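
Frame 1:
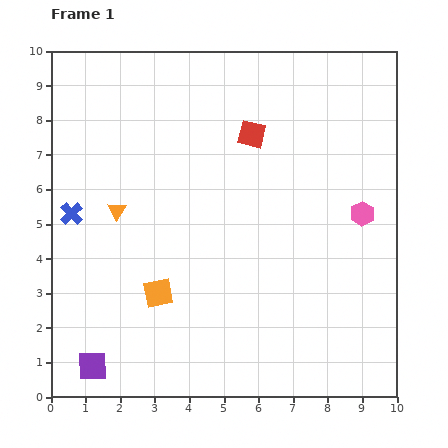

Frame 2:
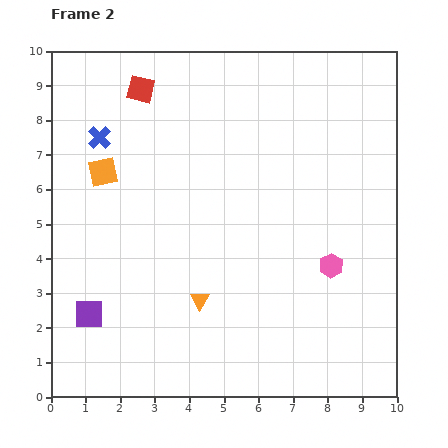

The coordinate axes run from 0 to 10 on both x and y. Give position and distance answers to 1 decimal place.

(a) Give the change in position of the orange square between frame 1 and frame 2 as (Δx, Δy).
(-1.6, 3.5)

The orange square was at (3.1, 3.0) in frame 1 and (1.5, 6.5) in frame 2.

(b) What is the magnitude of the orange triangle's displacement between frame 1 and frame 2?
3.5

The orange triangle moved from (1.9, 5.4) to (4.3, 2.8), a distance of √(2.4² + 2.6²) ≈ 3.5.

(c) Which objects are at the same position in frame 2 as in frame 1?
none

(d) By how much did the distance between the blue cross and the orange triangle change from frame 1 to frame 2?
+4.2

Distance in frame 1: 1.3. Distance in frame 2: 5.5.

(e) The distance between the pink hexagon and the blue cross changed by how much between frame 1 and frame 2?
-0.7

Distance in frame 1: 8.4. Distance in frame 2: 7.7.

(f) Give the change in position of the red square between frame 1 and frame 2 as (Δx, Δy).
(-3.2, 1.3)

The red square was at (5.8, 7.6) in frame 1 and (2.6, 8.9) in frame 2.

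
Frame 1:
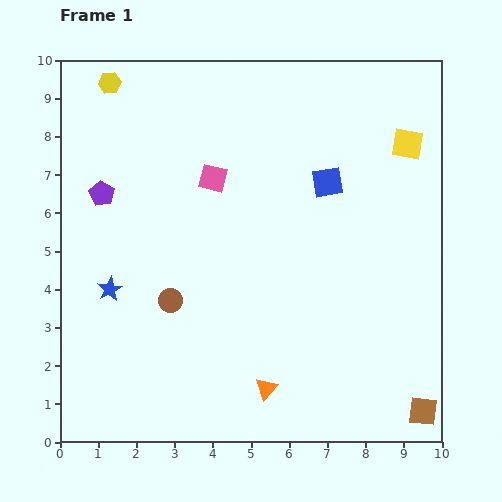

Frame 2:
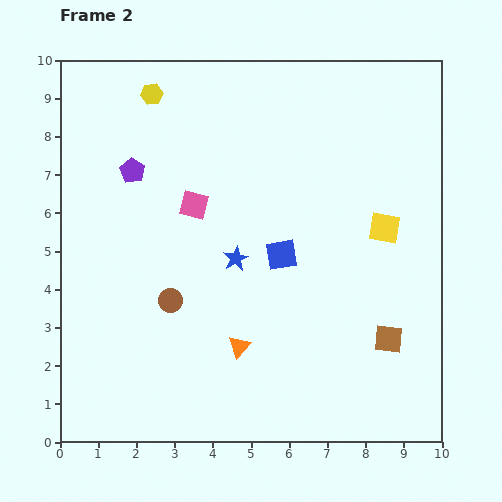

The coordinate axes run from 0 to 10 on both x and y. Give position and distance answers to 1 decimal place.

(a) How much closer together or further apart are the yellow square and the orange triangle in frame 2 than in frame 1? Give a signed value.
-2.5

Distance in frame 1: 7.4. Distance in frame 2: 4.9.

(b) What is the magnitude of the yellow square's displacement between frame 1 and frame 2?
2.3

The yellow square moved from (9.1, 7.8) to (8.5, 5.6), a distance of √(0.6² + 2.2²) ≈ 2.3.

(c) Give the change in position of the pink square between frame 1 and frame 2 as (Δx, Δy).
(-0.5, -0.7)

The pink square was at (4.0, 6.9) in frame 1 and (3.5, 6.2) in frame 2.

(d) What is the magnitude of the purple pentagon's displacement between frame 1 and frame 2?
1.0

The purple pentagon moved from (1.1, 6.5) to (1.9, 7.1), a distance of √(0.8² + 0.6²) ≈ 1.0.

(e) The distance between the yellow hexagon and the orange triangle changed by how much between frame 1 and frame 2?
-2.0

Distance in frame 1: 9.0. Distance in frame 2: 7.0.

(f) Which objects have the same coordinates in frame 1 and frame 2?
the brown circle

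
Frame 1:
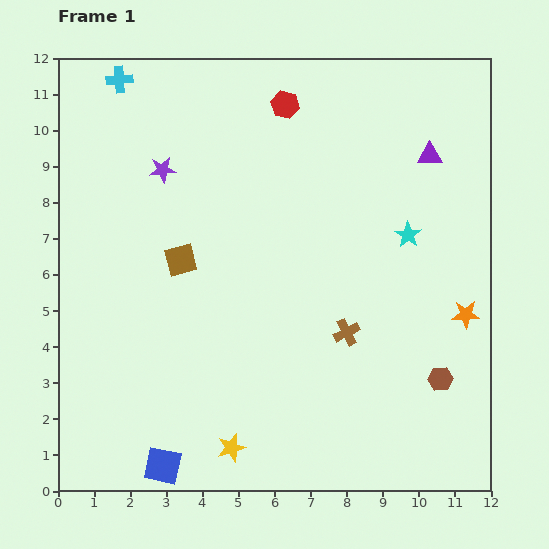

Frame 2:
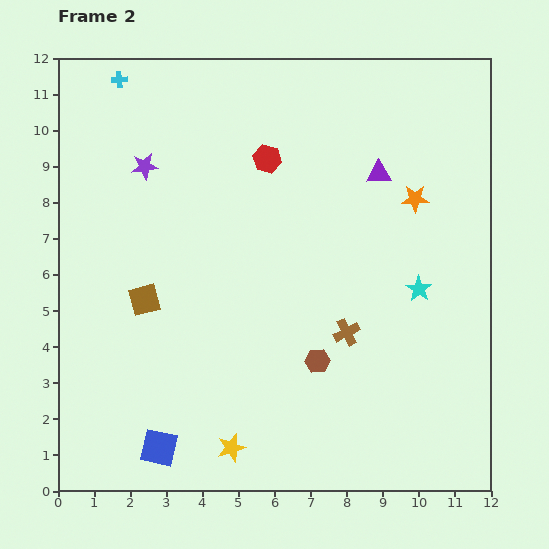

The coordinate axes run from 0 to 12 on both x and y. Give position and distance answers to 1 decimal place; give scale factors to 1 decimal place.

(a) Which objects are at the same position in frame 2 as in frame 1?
the cyan cross, the brown cross, the yellow star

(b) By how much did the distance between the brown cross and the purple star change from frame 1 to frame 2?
+0.4

Distance in frame 1: 6.8. Distance in frame 2: 7.2.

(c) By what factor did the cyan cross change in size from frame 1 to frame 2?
0.6×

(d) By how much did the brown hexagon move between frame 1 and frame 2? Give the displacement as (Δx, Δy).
(-3.4, 0.5)

The brown hexagon was at (10.6, 3.1) in frame 1 and (7.2, 3.6) in frame 2.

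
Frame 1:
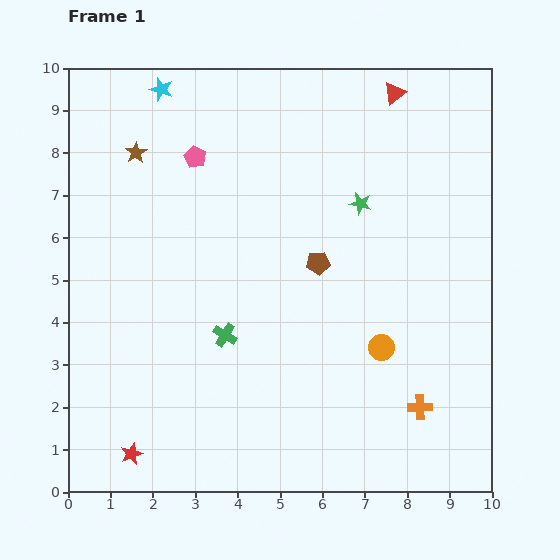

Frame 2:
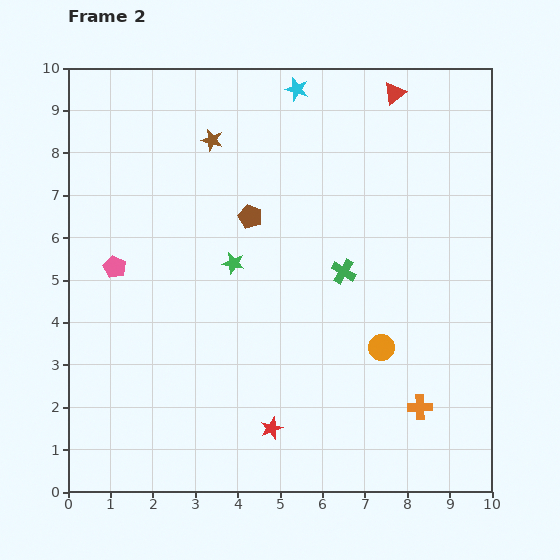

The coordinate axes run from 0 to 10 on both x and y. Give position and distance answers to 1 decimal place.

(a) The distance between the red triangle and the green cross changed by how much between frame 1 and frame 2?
-2.6

Distance in frame 1: 7.0. Distance in frame 2: 4.4.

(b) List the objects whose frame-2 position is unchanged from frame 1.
the orange cross, the red triangle, the orange circle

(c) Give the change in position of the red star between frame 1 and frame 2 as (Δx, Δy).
(3.3, 0.6)

The red star was at (1.5, 0.9) in frame 1 and (4.8, 1.5) in frame 2.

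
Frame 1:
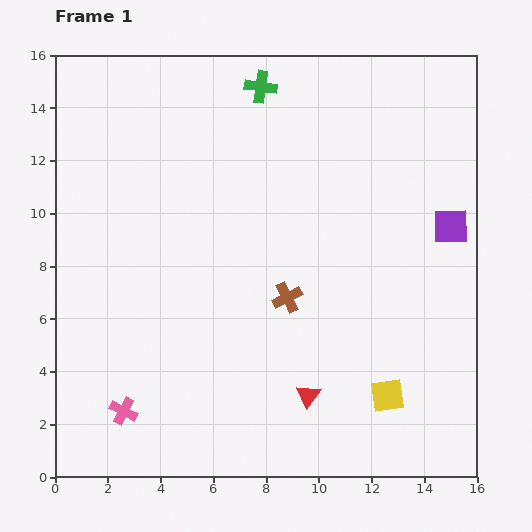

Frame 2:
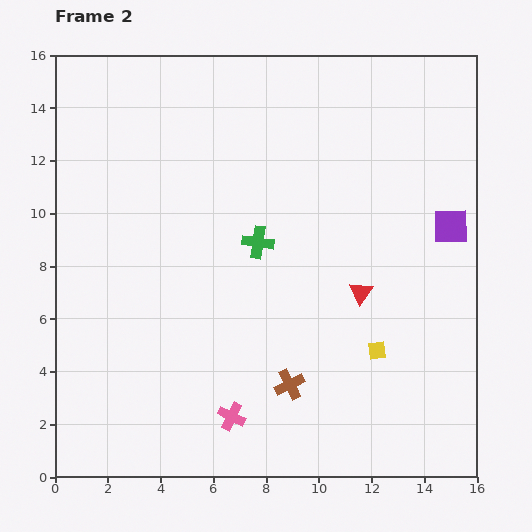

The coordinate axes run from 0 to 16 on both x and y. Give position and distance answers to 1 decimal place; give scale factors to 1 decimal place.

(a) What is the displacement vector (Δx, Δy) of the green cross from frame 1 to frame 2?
(-0.1, -5.9)

The green cross was at (7.8, 14.8) in frame 1 and (7.7, 8.9) in frame 2.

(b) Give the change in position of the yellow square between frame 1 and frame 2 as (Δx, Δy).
(-0.4, 1.7)

The yellow square was at (12.6, 3.1) in frame 1 and (12.2, 4.8) in frame 2.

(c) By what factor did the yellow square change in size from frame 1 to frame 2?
0.6×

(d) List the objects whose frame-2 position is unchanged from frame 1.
the purple square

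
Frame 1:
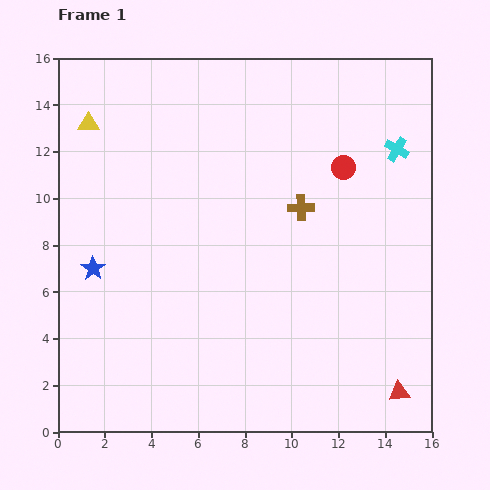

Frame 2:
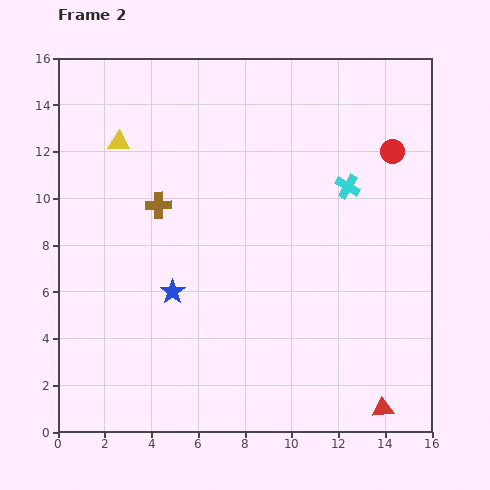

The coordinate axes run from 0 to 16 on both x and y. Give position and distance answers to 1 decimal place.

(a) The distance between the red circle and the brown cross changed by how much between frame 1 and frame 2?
+7.8

Distance in frame 1: 2.5. Distance in frame 2: 10.3.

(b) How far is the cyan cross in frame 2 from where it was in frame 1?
2.6

The cyan cross moved from (14.5, 12.1) to (12.4, 10.5), a distance of √(2.1² + 1.6²) ≈ 2.6.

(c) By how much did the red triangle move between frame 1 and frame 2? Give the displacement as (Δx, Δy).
(-0.7, -0.7)

The red triangle was at (14.6, 1.7) in frame 1 and (13.9, 1.0) in frame 2.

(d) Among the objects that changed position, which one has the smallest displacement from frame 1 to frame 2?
the red triangle

(moved 1.0)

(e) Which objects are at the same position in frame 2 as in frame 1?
none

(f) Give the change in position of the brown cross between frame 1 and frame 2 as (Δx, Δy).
(-6.1, 0.1)

The brown cross was at (10.4, 9.6) in frame 1 and (4.3, 9.7) in frame 2.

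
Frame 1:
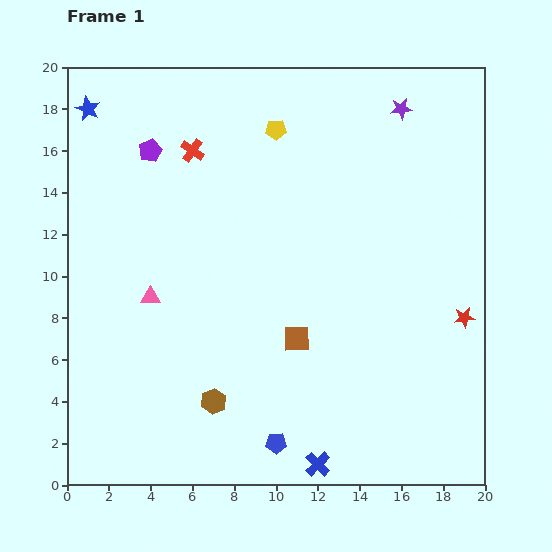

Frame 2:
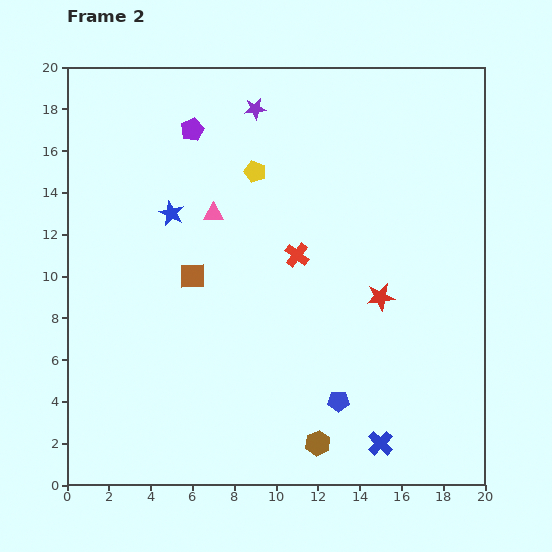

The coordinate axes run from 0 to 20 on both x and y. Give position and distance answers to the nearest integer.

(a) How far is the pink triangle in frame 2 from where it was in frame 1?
5

The pink triangle moved from (4, 9) to (7, 13), a distance of √(3² + 4²) ≈ 5.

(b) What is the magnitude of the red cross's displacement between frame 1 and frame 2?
7

The red cross moved from (6, 16) to (11, 11), a distance of √(5² + 5²) ≈ 7.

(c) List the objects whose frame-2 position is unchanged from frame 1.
none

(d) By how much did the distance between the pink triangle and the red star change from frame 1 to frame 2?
-6

Distance in frame 1: 15. Distance in frame 2: 9.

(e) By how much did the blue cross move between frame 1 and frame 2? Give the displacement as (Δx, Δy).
(3, 1)

The blue cross was at (12, 1) in frame 1 and (15, 2) in frame 2.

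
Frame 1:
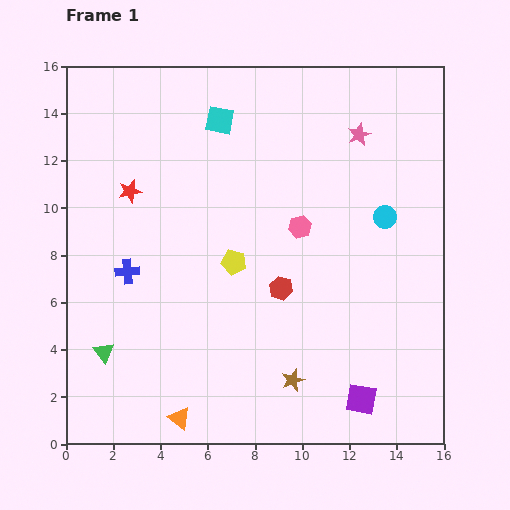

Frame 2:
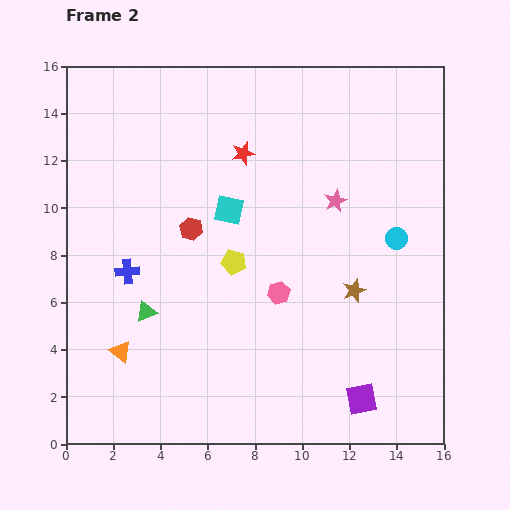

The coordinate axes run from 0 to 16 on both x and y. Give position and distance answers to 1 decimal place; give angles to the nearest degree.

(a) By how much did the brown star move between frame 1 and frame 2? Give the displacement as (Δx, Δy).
(2.6, 3.8)

The brown star was at (9.6, 2.7) in frame 1 and (12.2, 6.5) in frame 2.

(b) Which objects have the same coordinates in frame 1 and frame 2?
the yellow pentagon, the purple square, the blue cross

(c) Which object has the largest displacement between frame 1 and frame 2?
the red star

(moved 5.1; next 4.6)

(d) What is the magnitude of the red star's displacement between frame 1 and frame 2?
5.1

The red star moved from (2.7, 10.7) to (7.5, 12.3), a distance of √(4.8² + 1.6²) ≈ 5.1.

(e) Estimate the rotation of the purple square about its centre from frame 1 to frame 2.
22° counter-clockwise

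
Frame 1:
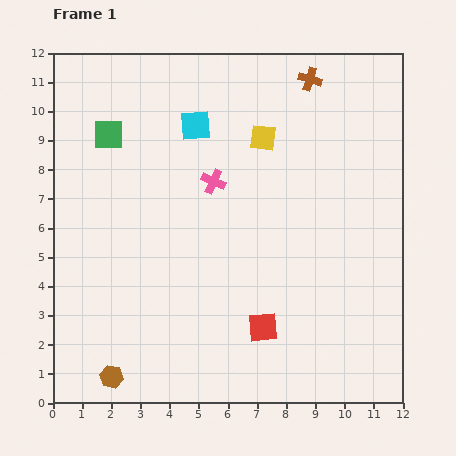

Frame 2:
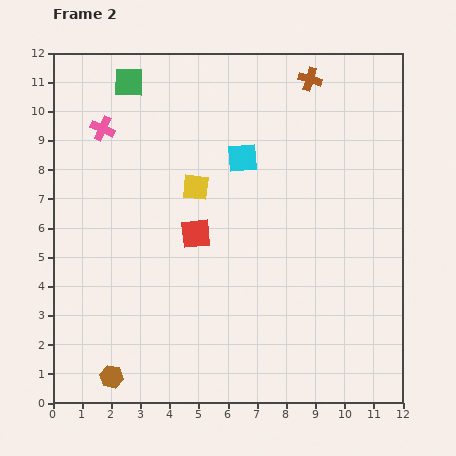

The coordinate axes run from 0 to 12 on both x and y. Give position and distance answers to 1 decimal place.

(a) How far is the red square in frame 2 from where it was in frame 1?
3.9

The red square moved from (7.2, 2.6) to (4.9, 5.8), a distance of √(2.3² + 3.2²) ≈ 3.9.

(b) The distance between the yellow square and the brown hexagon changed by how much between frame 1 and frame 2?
-2.6

Distance in frame 1: 9.7. Distance in frame 2: 7.1.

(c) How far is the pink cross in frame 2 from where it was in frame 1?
4.2

The pink cross moved from (5.5, 7.6) to (1.7, 9.4), a distance of √(3.8² + 1.8²) ≈ 4.2.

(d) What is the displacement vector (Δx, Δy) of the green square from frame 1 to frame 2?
(0.7, 1.8)

The green square was at (1.9, 9.2) in frame 1 and (2.6, 11.0) in frame 2.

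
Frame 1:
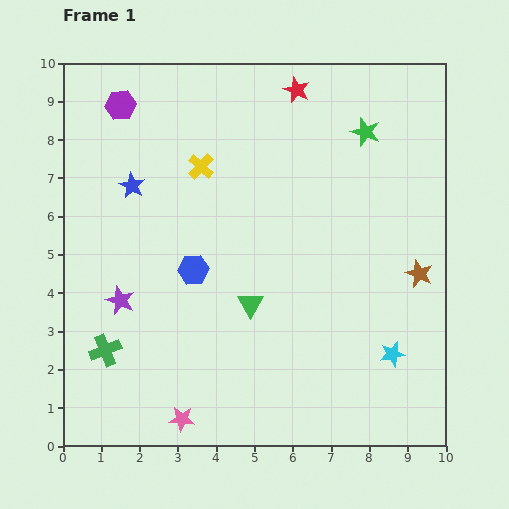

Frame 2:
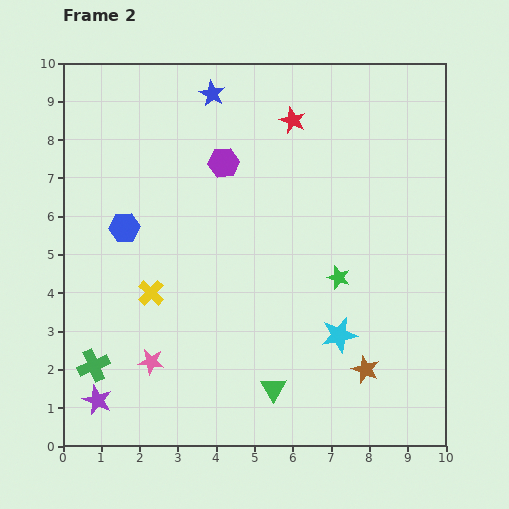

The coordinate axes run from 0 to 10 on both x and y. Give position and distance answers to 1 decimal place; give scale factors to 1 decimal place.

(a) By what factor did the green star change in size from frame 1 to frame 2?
0.8×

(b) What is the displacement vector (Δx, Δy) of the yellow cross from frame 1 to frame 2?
(-1.3, -3.3)

The yellow cross was at (3.6, 7.3) in frame 1 and (2.3, 4.0) in frame 2.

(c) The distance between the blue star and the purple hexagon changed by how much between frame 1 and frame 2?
-0.3

Distance in frame 1: 2.1. Distance in frame 2: 1.8.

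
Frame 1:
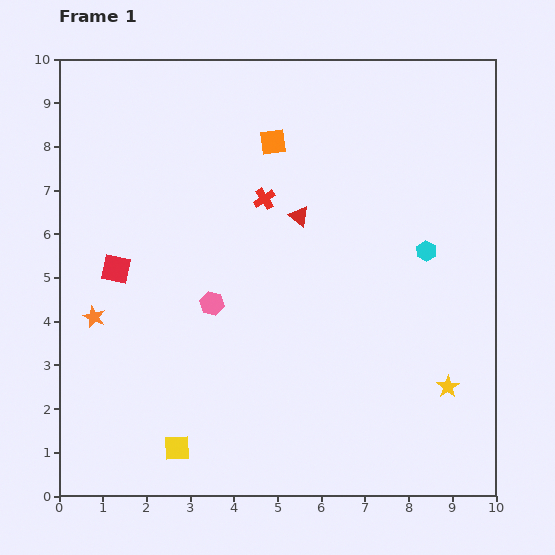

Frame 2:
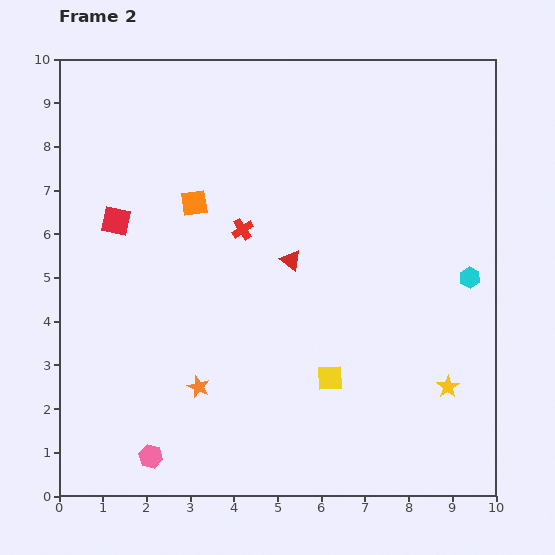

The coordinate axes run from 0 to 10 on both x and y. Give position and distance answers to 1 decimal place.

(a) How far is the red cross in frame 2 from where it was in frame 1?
0.9

The red cross moved from (4.7, 6.8) to (4.2, 6.1), a distance of √(0.5² + 0.7²) ≈ 0.9.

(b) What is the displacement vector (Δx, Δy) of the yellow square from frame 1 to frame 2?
(3.5, 1.6)

The yellow square was at (2.7, 1.1) in frame 1 and (6.2, 2.7) in frame 2.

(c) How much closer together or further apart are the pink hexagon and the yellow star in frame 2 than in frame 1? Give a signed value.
+1.3

Distance in frame 1: 5.7. Distance in frame 2: 7.0.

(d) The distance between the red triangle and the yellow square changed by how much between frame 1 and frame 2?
-3.2

Distance in frame 1: 6.0. Distance in frame 2: 2.8.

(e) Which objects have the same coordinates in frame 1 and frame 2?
the yellow star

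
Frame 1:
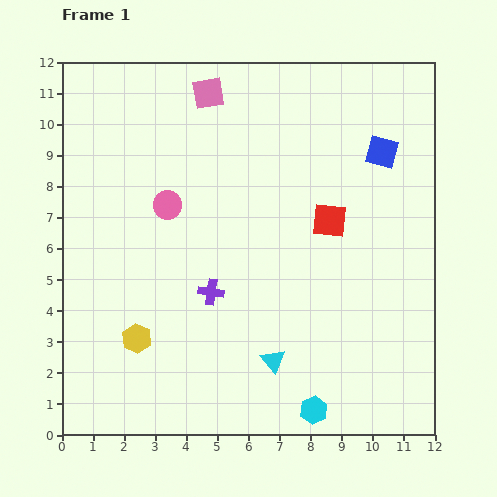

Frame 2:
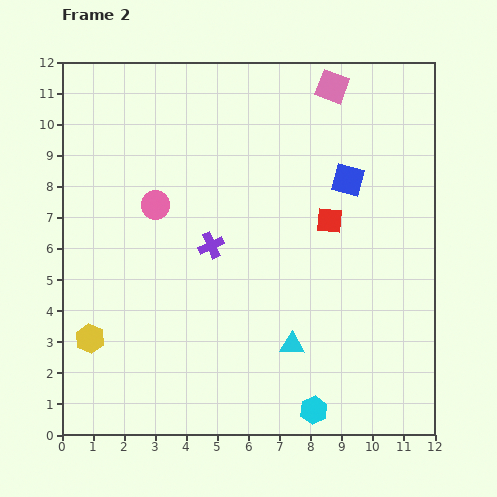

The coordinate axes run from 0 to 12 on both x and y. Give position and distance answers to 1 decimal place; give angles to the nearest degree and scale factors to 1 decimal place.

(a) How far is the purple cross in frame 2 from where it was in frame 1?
1.5

The purple cross moved from (4.8, 4.6) to (4.8, 6.1), a distance of √(0.0² + 1.5²) ≈ 1.5.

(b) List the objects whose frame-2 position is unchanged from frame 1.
the cyan hexagon, the red square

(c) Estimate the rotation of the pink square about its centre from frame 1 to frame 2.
31° clockwise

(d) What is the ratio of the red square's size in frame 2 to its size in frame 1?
0.7×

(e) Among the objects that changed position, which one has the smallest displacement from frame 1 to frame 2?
the pink circle

(moved 0.4)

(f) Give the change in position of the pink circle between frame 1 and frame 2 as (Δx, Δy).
(-0.4, 0.0)

The pink circle was at (3.4, 7.4) in frame 1 and (3.0, 7.4) in frame 2.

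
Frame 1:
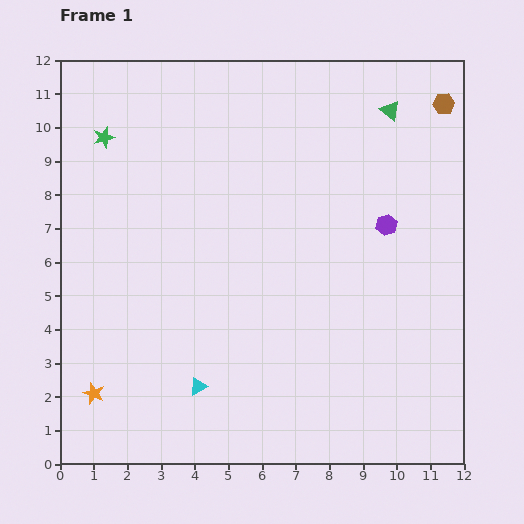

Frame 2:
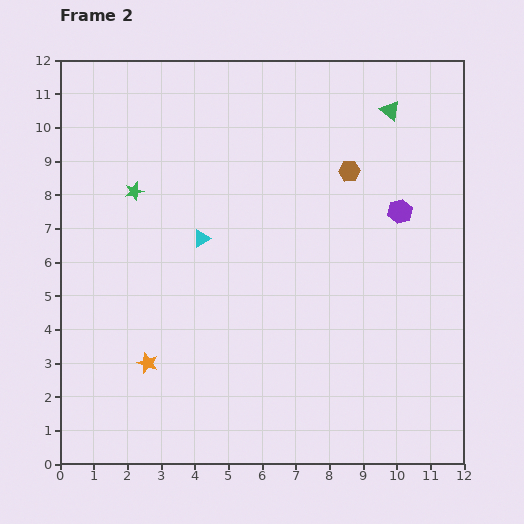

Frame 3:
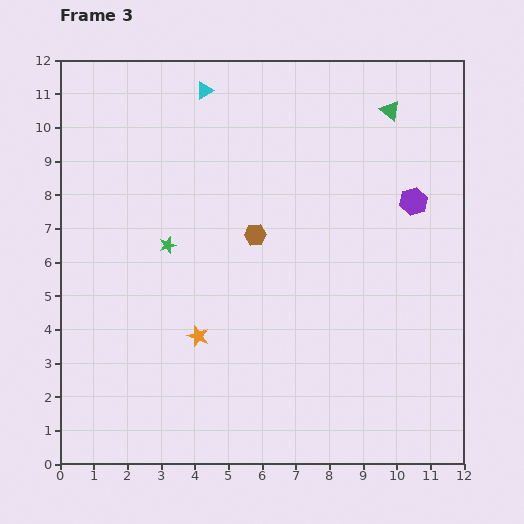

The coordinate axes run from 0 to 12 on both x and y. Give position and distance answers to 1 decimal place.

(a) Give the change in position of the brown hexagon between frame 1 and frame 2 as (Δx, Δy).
(-2.8, -2.0)

The brown hexagon was at (11.4, 10.7) in frame 1 and (8.6, 8.7) in frame 2.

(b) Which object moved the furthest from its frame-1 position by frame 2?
the cyan triangle

(moved 4.4; next 3.4)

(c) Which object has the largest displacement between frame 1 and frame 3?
the cyan triangle

(moved 8.8; next 6.8)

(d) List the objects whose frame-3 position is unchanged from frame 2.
the green triangle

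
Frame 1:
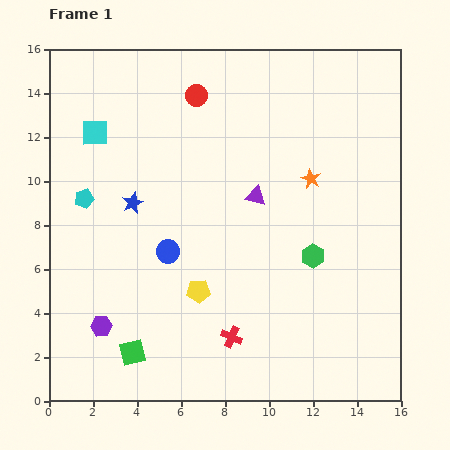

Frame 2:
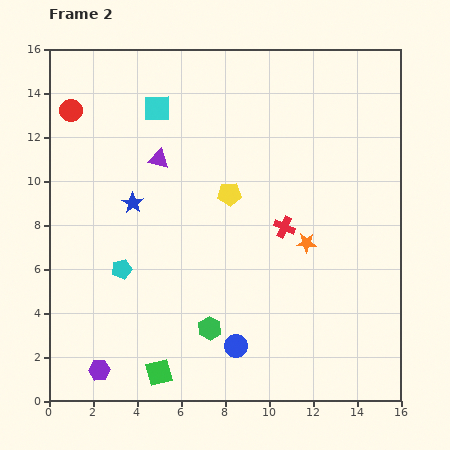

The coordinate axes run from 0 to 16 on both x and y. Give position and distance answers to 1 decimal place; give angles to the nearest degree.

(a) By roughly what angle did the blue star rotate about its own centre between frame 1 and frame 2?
16° counter-clockwise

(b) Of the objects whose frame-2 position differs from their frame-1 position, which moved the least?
the green square

(moved 1.5)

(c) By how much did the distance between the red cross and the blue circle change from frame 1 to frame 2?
+0.9

Distance in frame 1: 4.9. Distance in frame 2: 5.8.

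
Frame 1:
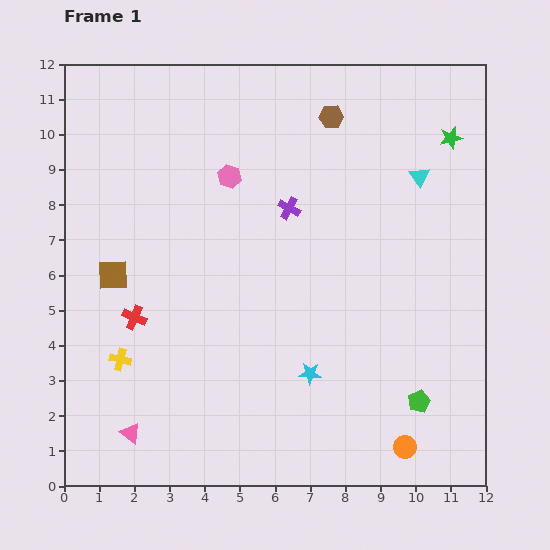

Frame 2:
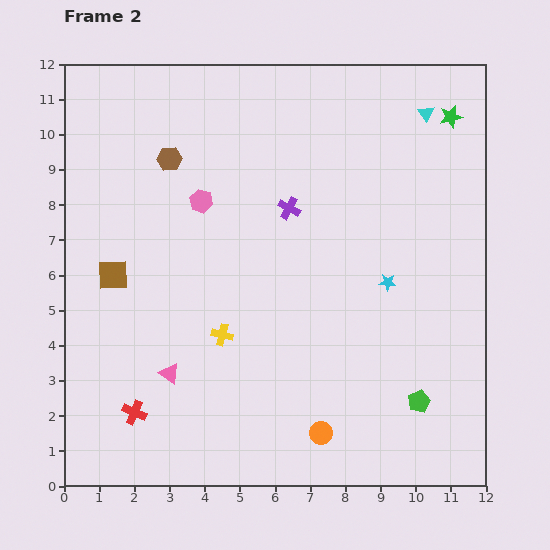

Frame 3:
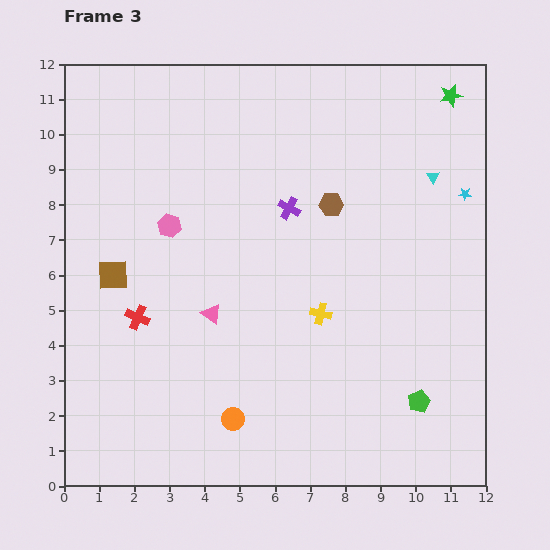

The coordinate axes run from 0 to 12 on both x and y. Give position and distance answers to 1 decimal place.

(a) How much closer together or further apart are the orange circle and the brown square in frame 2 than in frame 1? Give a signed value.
-2.2

Distance in frame 1: 9.6. Distance in frame 2: 7.4.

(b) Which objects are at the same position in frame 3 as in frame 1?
the green pentagon, the purple cross, the brown square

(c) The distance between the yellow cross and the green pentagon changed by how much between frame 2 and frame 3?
-2.1

Distance in frame 2: 5.9. Distance in frame 3: 3.8.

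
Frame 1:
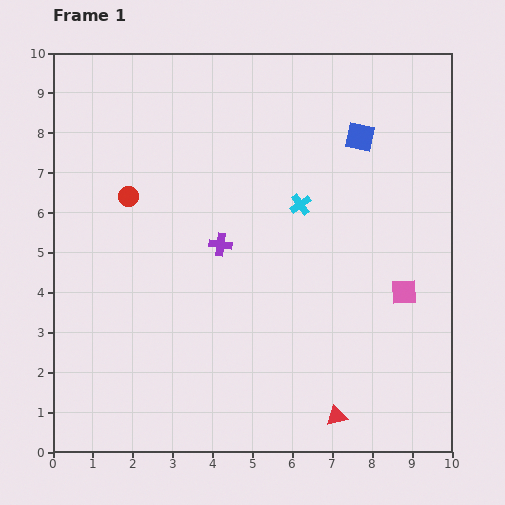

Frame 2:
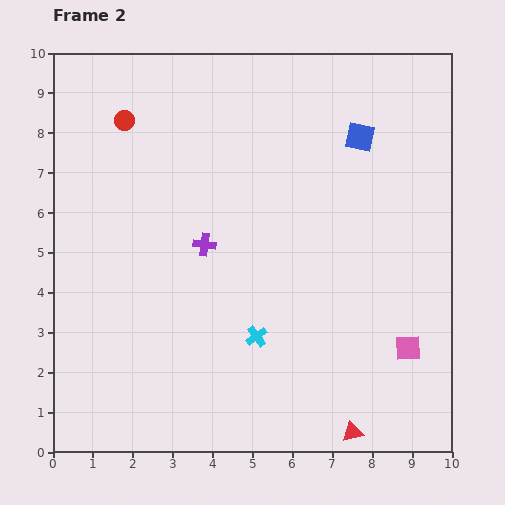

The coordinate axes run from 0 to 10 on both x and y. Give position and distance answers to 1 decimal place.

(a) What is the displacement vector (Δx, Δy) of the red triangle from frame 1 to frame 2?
(0.4, -0.4)

The red triangle was at (7.1, 0.9) in frame 1 and (7.5, 0.5) in frame 2.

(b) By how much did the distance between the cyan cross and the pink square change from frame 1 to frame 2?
+0.4

Distance in frame 1: 3.4. Distance in frame 2: 3.8.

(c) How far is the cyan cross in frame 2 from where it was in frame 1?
3.5

The cyan cross moved from (6.2, 6.2) to (5.1, 2.9), a distance of √(1.1² + 3.3²) ≈ 3.5.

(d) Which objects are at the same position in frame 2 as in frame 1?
the blue square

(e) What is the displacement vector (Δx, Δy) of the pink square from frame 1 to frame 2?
(0.1, -1.4)

The pink square was at (8.8, 4.0) in frame 1 and (8.9, 2.6) in frame 2.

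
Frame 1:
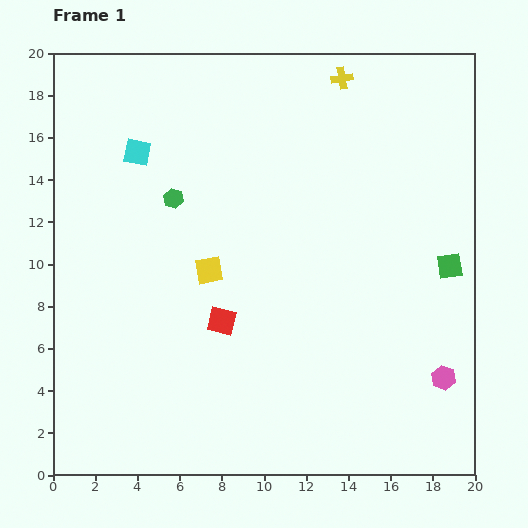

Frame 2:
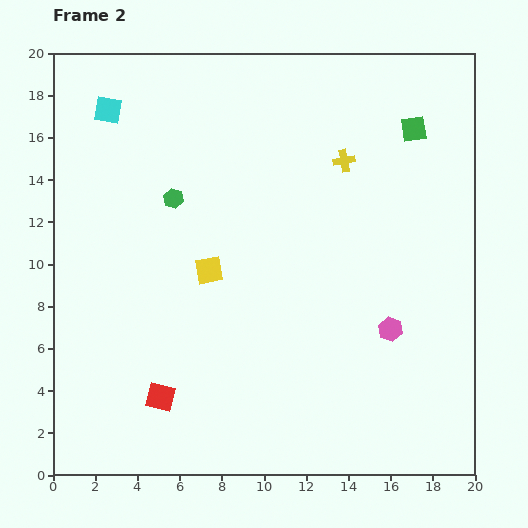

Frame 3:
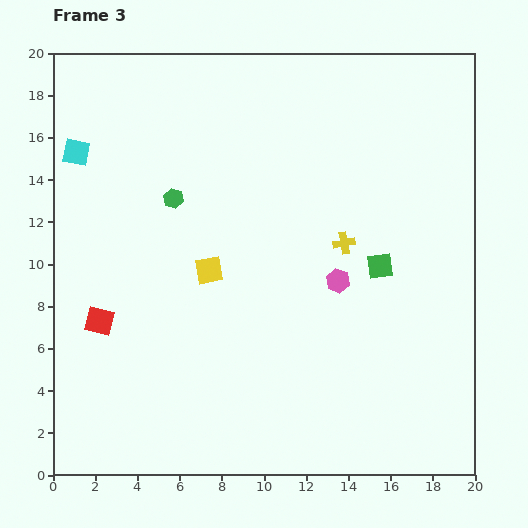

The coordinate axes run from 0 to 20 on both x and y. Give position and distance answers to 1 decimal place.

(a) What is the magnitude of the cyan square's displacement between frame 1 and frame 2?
2.4

The cyan square moved from (4.0, 15.3) to (2.6, 17.3), a distance of √(1.4² + 2.0²) ≈ 2.4.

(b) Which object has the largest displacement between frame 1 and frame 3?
the yellow cross

(moved 7.8; next 6.8)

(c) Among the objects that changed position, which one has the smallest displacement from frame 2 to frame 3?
the cyan square

(moved 2.5)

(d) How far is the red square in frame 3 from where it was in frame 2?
4.6

The red square moved from (5.1, 3.7) to (2.2, 7.3), a distance of √(2.9² + 3.6²) ≈ 4.6.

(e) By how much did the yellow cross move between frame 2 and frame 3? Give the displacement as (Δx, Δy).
(0.0, -3.9)

The yellow cross was at (13.8, 14.9) in frame 2 and (13.8, 11.0) in frame 3.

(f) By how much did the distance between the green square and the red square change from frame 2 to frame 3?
-3.9

Distance in frame 2: 17.5. Distance in frame 3: 13.6.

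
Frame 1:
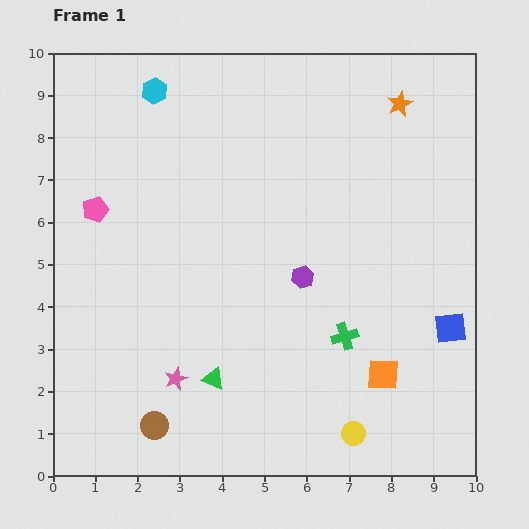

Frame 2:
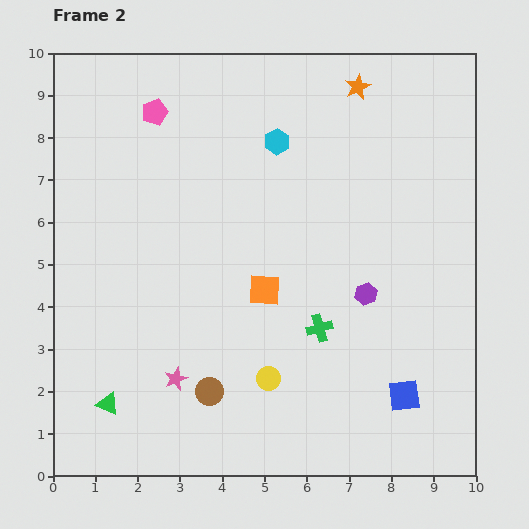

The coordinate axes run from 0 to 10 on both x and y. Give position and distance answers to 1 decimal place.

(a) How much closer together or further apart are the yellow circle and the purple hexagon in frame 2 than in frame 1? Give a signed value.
-0.9

Distance in frame 1: 3.9. Distance in frame 2: 3.0.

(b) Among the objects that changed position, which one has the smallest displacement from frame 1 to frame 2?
the green cross

(moved 0.6)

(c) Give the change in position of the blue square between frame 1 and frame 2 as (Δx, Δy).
(-1.1, -1.6)

The blue square was at (9.4, 3.5) in frame 1 and (8.3, 1.9) in frame 2.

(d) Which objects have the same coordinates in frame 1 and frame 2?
the pink star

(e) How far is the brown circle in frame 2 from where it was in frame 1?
1.5

The brown circle moved from (2.4, 1.2) to (3.7, 2.0), a distance of √(1.3² + 0.8²) ≈ 1.5.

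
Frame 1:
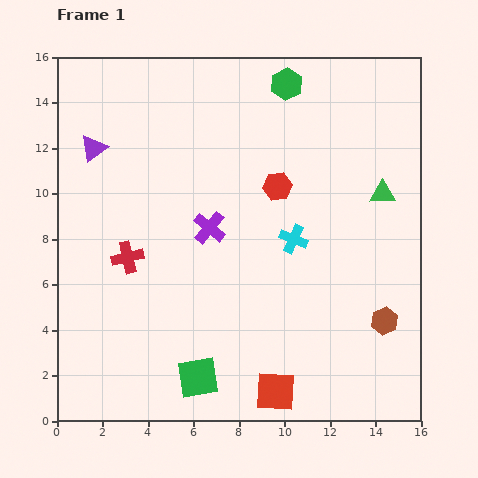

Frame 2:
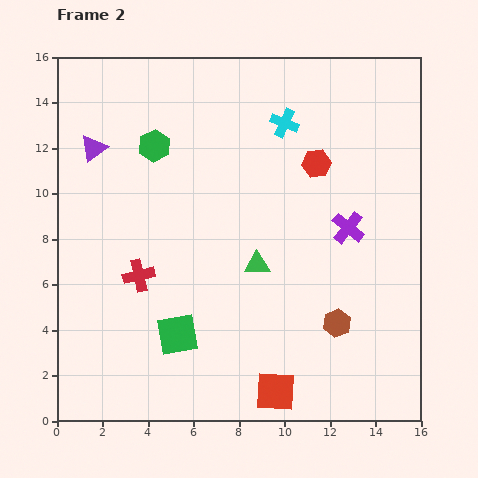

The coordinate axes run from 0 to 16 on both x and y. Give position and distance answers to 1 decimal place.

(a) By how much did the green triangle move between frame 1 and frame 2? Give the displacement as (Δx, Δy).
(-5.5, -3.1)

The green triangle was at (14.3, 10.0) in frame 1 and (8.8, 6.9) in frame 2.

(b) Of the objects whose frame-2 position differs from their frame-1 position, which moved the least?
the red cross

(moved 0.9)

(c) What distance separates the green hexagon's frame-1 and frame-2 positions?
6.4

The green hexagon moved from (10.1, 14.8) to (4.3, 12.1), a distance of √(5.8² + 2.7²) ≈ 6.4.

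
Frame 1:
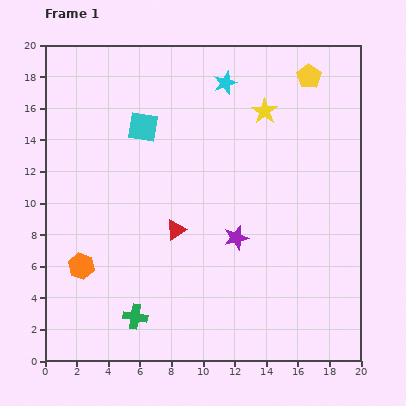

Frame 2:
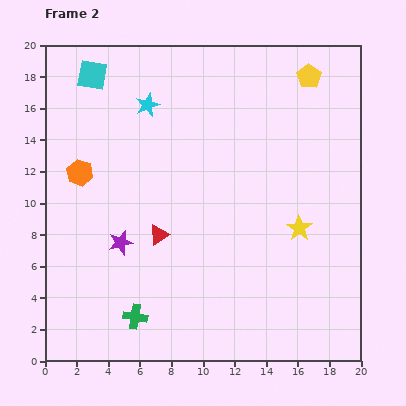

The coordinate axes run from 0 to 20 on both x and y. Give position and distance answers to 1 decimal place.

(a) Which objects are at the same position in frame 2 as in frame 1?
the yellow pentagon, the green cross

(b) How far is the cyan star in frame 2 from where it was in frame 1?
5.1

The cyan star moved from (11.4, 17.6) to (6.5, 16.2), a distance of √(4.9² + 1.4²) ≈ 5.1.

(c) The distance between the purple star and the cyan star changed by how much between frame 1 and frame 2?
-0.9

Distance in frame 1: 9.8. Distance in frame 2: 8.9.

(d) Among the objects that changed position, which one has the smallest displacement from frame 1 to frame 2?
the red triangle

(moved 1.1)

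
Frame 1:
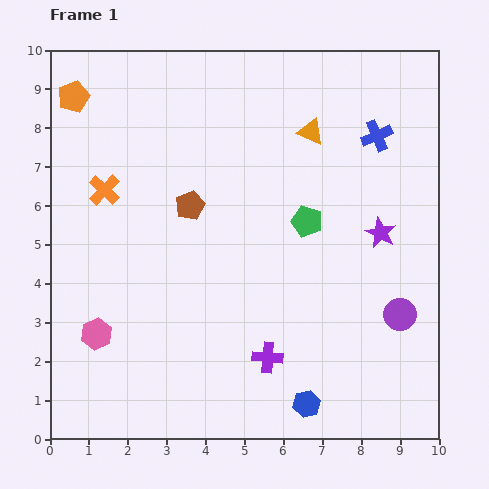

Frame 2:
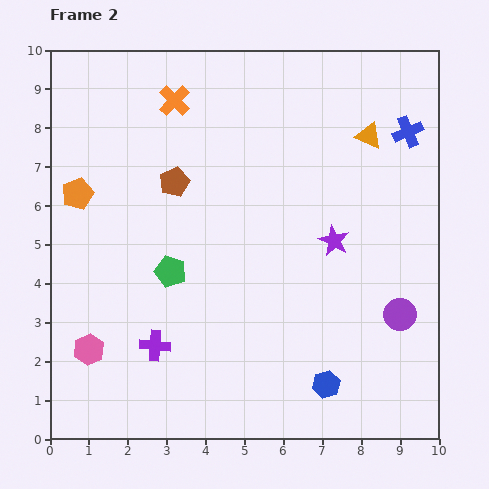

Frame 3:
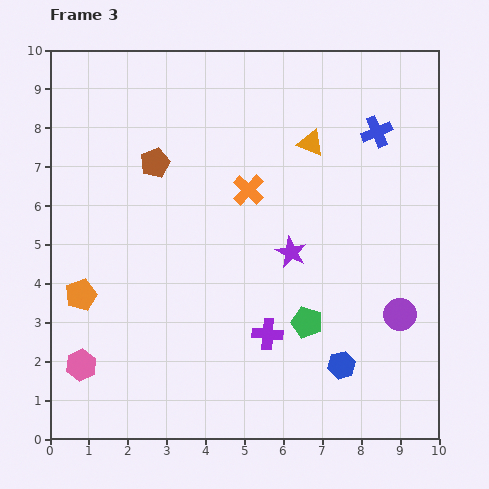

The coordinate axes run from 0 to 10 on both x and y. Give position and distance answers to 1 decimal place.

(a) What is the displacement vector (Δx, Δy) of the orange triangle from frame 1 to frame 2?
(1.5, -0.1)

The orange triangle was at (6.7, 7.9) in frame 1 and (8.2, 7.8) in frame 2.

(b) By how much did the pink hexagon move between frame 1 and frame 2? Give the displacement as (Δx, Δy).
(-0.2, -0.4)

The pink hexagon was at (1.2, 2.7) in frame 1 and (1.0, 2.3) in frame 2.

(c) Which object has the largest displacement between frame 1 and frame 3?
the orange pentagon

(moved 5.1; next 3.7)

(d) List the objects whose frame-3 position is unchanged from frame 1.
the purple circle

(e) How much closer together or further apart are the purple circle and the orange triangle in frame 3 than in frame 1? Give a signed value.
-0.2

Distance in frame 1: 5.2. Distance in frame 3: 5.0.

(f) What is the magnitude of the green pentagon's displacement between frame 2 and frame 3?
3.7

The green pentagon moved from (3.1, 4.3) to (6.6, 3.0), a distance of √(3.5² + 1.3²) ≈ 3.7.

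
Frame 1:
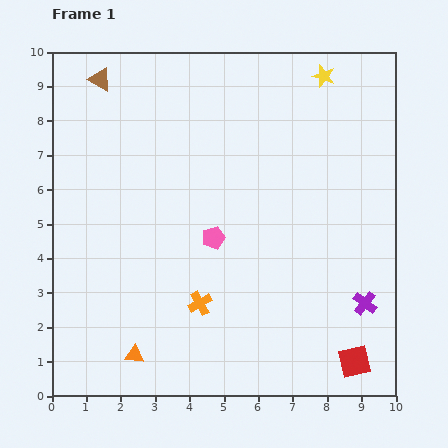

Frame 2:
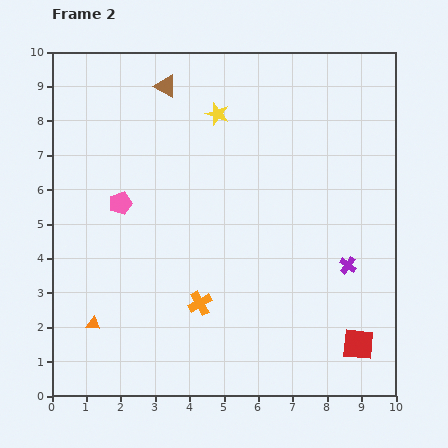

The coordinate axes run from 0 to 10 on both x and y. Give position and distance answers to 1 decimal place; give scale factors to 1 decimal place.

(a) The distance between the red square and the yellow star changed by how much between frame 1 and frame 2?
-0.4

Distance in frame 1: 8.3. Distance in frame 2: 7.9.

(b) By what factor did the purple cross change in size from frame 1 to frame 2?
0.7×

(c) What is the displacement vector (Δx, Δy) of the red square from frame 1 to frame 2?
(0.1, 0.5)

The red square was at (8.8, 1.0) in frame 1 and (8.9, 1.5) in frame 2.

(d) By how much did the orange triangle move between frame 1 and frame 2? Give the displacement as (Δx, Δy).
(-1.2, 0.9)

The orange triangle was at (2.4, 1.2) in frame 1 and (1.2, 2.1) in frame 2.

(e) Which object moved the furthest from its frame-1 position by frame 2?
the yellow star

(moved 3.3; next 2.9)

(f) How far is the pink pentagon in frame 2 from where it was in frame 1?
2.9

The pink pentagon moved from (4.7, 4.6) to (2.0, 5.6), a distance of √(2.7² + 1.0²) ≈ 2.9.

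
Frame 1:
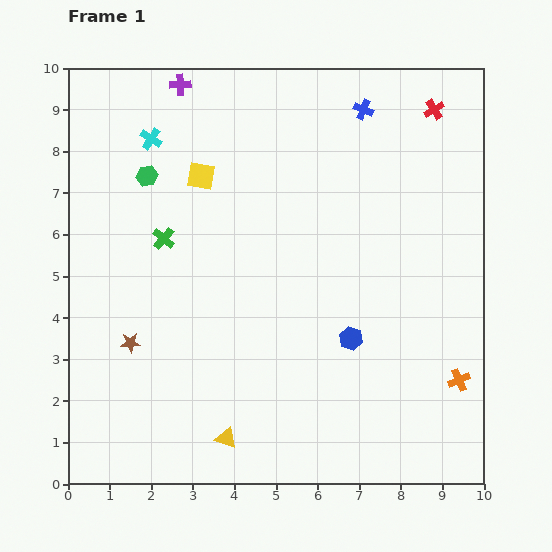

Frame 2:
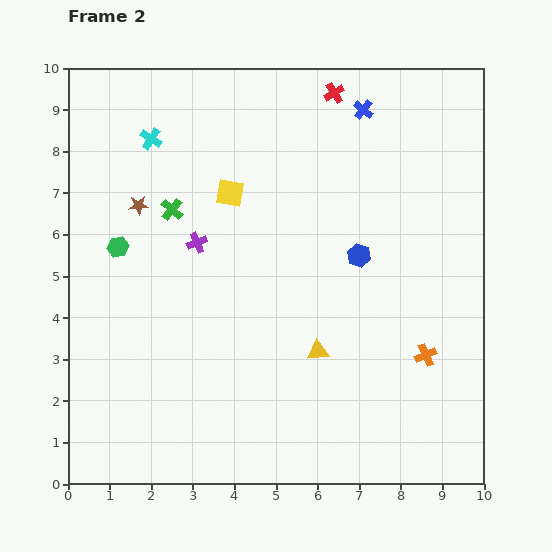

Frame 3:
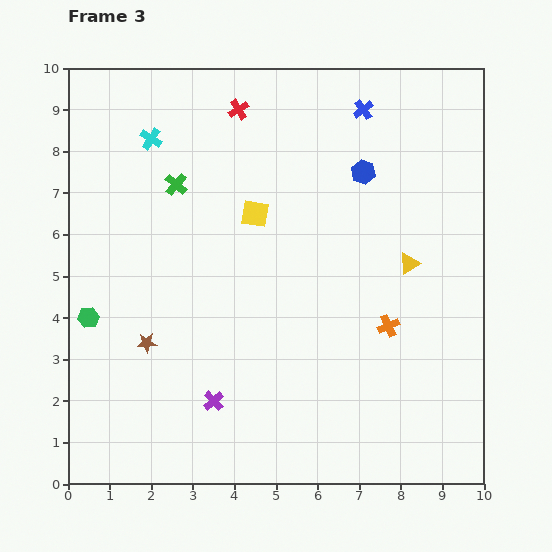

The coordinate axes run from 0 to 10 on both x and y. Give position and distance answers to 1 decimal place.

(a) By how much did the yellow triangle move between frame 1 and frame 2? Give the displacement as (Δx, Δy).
(2.2, 2.1)

The yellow triangle was at (3.8, 1.1) in frame 1 and (6.0, 3.2) in frame 2.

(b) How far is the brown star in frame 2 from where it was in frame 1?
3.3

The brown star moved from (1.5, 3.4) to (1.7, 6.7), a distance of √(0.2² + 3.3²) ≈ 3.3.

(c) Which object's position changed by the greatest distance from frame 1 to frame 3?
the purple cross

(moved 7.6; next 6.1)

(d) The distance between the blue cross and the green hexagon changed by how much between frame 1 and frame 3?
+2.9

Distance in frame 1: 5.4. Distance in frame 3: 8.3.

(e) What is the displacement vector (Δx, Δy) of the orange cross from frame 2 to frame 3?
(-0.9, 0.7)

The orange cross was at (8.6, 3.1) in frame 2 and (7.7, 3.8) in frame 3.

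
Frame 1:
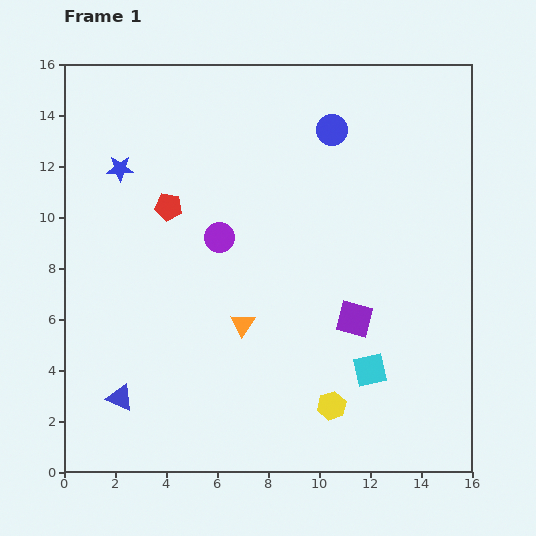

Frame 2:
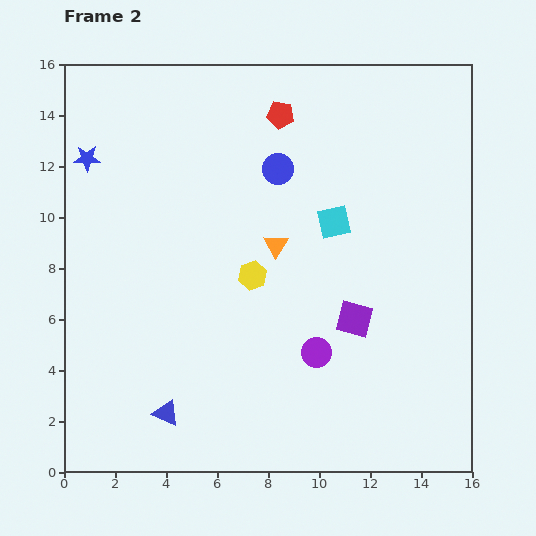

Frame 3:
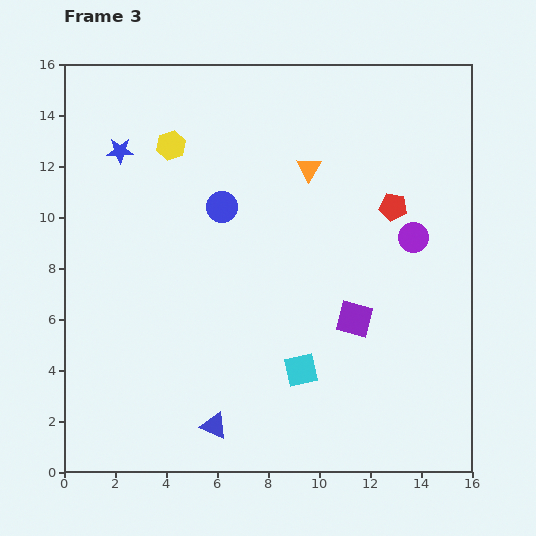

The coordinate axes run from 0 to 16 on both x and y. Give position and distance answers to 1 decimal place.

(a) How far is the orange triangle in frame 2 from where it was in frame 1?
3.4

The orange triangle moved from (7.0, 5.8) to (8.3, 8.9), a distance of √(1.3² + 3.1²) ≈ 3.4.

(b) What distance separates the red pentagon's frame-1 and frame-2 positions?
5.7

The red pentagon moved from (4.1, 10.4) to (8.5, 14.0), a distance of √(4.4² + 3.6²) ≈ 5.7.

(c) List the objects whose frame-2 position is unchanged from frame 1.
the purple square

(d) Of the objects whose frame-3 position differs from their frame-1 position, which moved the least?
the blue star

(moved 0.7)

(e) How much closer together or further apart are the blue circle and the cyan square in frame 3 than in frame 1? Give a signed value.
-2.4

Distance in frame 1: 9.5. Distance in frame 3: 7.1.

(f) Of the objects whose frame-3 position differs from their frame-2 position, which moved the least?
the blue star

(moved 1.3)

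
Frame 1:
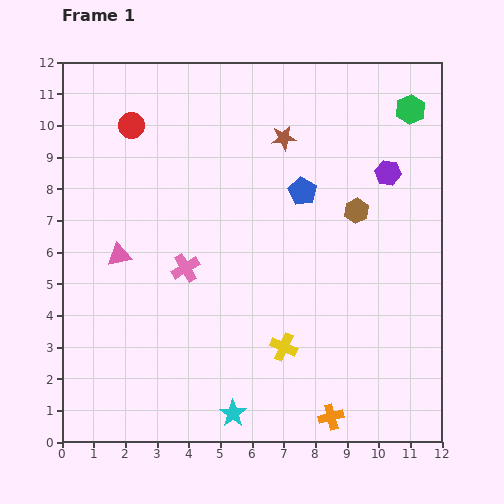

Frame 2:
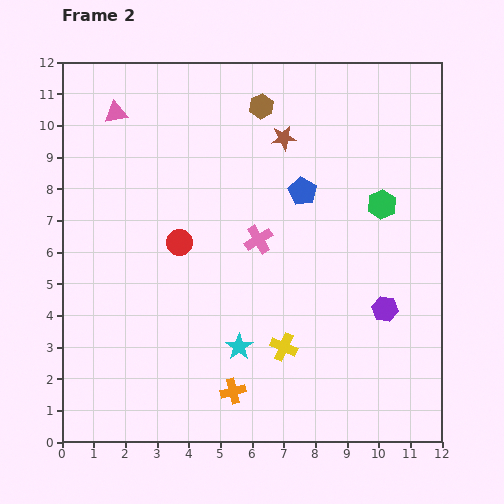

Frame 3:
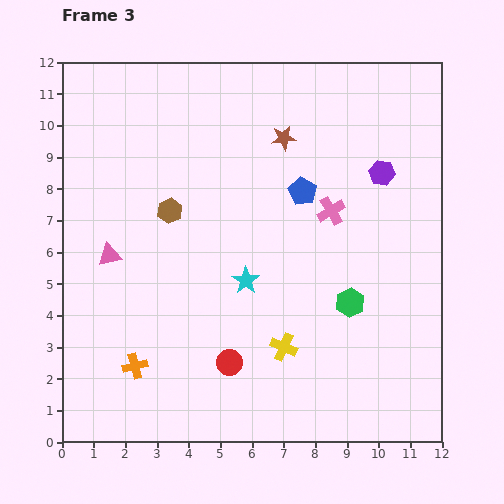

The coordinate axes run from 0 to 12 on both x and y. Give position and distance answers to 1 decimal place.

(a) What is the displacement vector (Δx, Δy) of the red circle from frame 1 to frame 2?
(1.5, -3.7)

The red circle was at (2.2, 10.0) in frame 1 and (3.7, 6.3) in frame 2.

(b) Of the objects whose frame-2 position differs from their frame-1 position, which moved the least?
the cyan star

(moved 2.1)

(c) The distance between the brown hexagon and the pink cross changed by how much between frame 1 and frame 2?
-1.5

Distance in frame 1: 5.7. Distance in frame 2: 4.2.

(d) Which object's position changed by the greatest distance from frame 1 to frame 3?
the red circle

(moved 8.1; next 6.4)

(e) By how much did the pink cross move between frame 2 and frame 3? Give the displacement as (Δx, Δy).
(2.3, 0.9)

The pink cross was at (6.2, 6.4) in frame 2 and (8.5, 7.3) in frame 3.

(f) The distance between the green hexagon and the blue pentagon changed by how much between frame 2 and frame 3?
+1.3

Distance in frame 2: 2.5. Distance in frame 3: 3.8.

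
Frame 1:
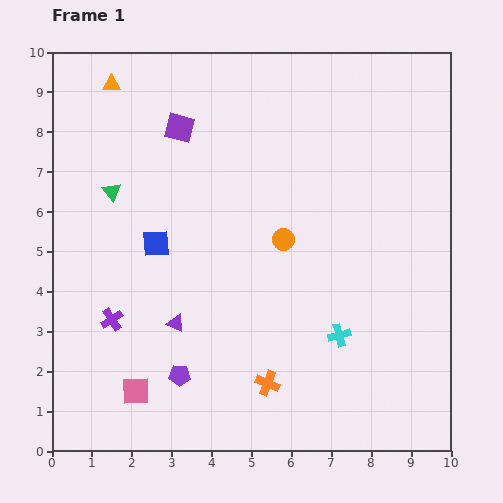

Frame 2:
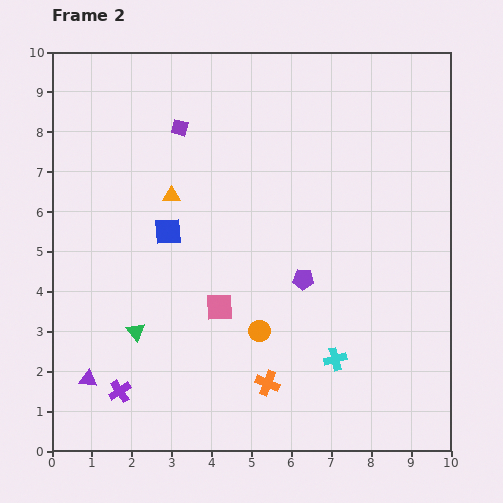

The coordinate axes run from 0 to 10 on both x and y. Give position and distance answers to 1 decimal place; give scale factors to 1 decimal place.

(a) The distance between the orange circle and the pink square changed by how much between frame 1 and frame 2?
-4.1

Distance in frame 1: 5.3. Distance in frame 2: 1.2.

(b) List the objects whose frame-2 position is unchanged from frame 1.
the purple square, the orange cross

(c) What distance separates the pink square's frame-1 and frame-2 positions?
3.0

The pink square moved from (2.1, 1.5) to (4.2, 3.6), a distance of √(2.1² + 2.1²) ≈ 3.0.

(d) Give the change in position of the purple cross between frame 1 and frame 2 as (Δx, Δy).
(0.2, -1.8)

The purple cross was at (1.5, 3.3) in frame 1 and (1.7, 1.5) in frame 2.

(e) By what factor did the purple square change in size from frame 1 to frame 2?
0.6×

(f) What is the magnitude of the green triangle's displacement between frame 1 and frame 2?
3.6

The green triangle moved from (1.5, 6.5) to (2.1, 3.0), a distance of √(0.6² + 3.5²) ≈ 3.6.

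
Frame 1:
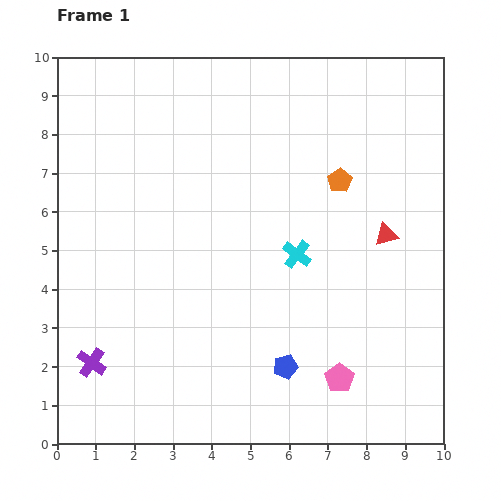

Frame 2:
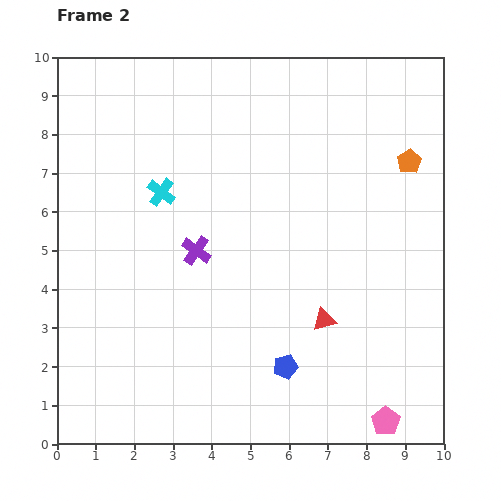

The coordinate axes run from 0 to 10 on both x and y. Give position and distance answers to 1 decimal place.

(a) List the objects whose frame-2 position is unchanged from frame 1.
the blue pentagon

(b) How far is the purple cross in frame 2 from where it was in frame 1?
4.0

The purple cross moved from (0.9, 2.1) to (3.6, 5.0), a distance of √(2.7² + 2.9²) ≈ 4.0.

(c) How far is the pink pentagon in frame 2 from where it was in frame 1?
1.6

The pink pentagon moved from (7.3, 1.7) to (8.5, 0.6), a distance of √(1.2² + 1.1²) ≈ 1.6.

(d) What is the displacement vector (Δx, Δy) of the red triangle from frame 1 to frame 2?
(-1.6, -2.2)

The red triangle was at (8.5, 5.4) in frame 1 and (6.9, 3.2) in frame 2.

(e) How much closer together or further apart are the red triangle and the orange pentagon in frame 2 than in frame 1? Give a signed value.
+2.9

Distance in frame 1: 1.8. Distance in frame 2: 4.7.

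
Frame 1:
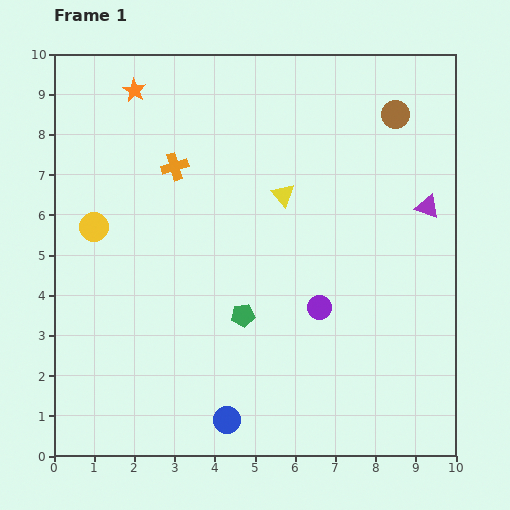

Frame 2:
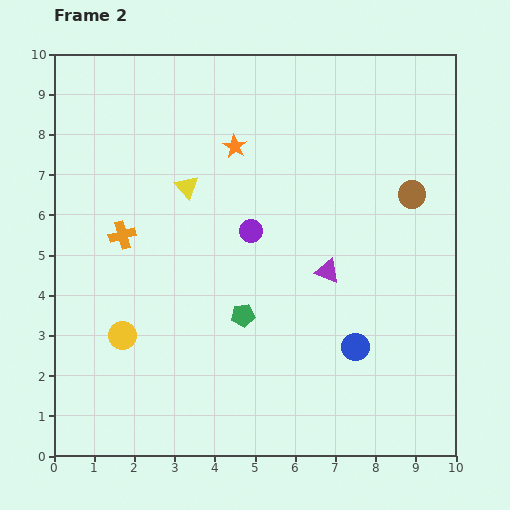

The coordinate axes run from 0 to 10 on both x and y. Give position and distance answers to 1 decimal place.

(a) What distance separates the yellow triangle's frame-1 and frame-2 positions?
2.4

The yellow triangle moved from (5.7, 6.5) to (3.3, 6.7), a distance of √(2.4² + 0.2²) ≈ 2.4.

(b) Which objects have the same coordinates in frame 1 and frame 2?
the green pentagon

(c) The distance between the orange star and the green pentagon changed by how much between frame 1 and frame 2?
-2.0

Distance in frame 1: 6.2. Distance in frame 2: 4.2.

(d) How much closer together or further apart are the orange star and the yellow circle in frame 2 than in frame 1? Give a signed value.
+2.0

Distance in frame 1: 3.5. Distance in frame 2: 5.5.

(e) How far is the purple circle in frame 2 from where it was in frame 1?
2.5

The purple circle moved from (6.6, 3.7) to (4.9, 5.6), a distance of √(1.7² + 1.9²) ≈ 2.5.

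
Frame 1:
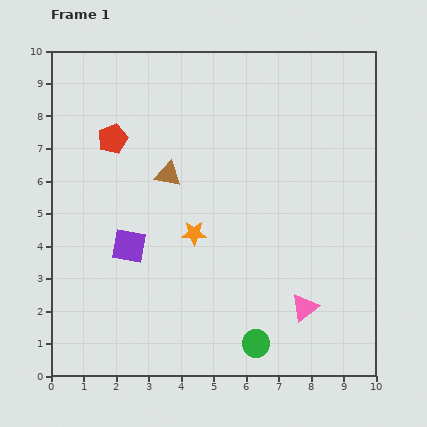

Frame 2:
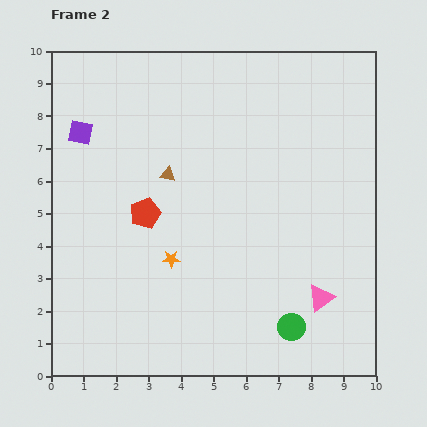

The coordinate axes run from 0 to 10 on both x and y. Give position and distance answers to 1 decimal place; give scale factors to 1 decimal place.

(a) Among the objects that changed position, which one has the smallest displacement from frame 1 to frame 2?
the pink triangle

(moved 0.6)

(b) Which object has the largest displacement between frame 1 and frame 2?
the purple square

(moved 3.8; next 2.5)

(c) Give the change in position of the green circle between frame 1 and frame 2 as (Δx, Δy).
(1.1, 0.5)

The green circle was at (6.3, 1.0) in frame 1 and (7.4, 1.5) in frame 2.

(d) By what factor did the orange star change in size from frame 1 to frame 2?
0.7×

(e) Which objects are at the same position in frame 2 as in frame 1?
the brown triangle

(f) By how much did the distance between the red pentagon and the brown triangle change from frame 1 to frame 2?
-0.6

Distance in frame 1: 2.0. Distance in frame 2: 1.4.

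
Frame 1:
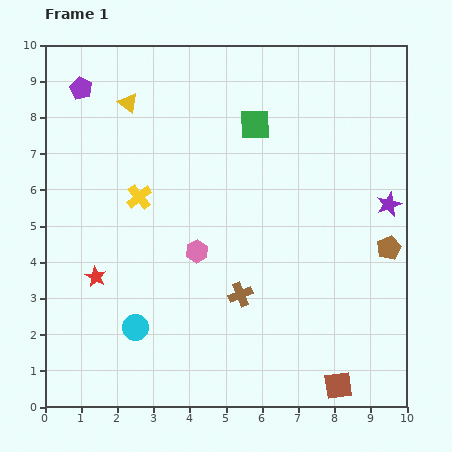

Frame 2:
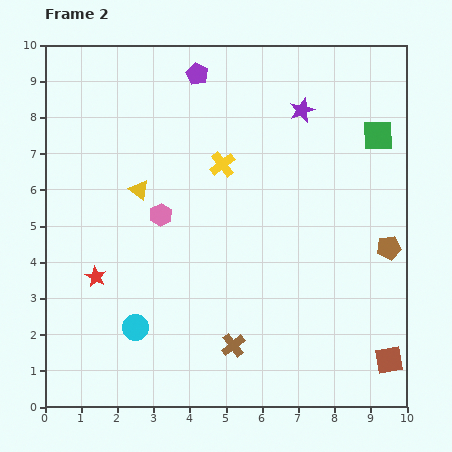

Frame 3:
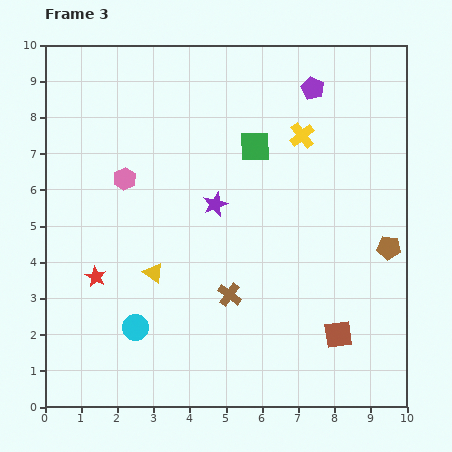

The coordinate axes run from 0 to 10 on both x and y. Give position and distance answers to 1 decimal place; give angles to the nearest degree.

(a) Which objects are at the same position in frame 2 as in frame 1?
the red star, the brown pentagon, the cyan circle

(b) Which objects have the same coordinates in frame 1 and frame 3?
the red star, the brown pentagon, the cyan circle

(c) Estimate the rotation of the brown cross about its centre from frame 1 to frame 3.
32° counter-clockwise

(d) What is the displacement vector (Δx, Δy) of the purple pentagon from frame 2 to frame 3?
(3.2, -0.4)

The purple pentagon was at (4.2, 9.2) in frame 2 and (7.4, 8.8) in frame 3.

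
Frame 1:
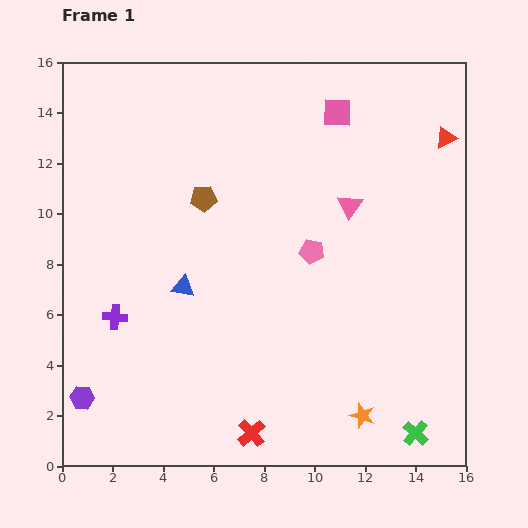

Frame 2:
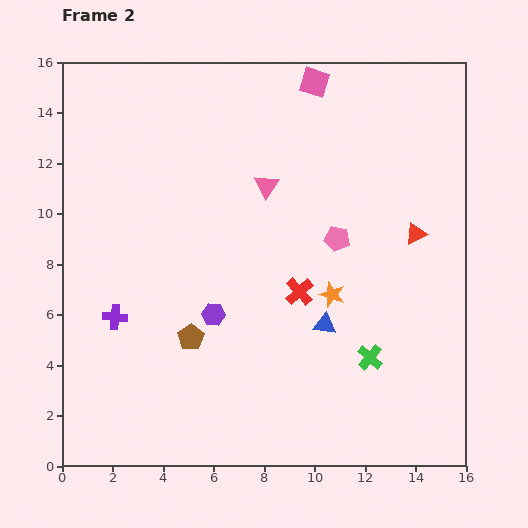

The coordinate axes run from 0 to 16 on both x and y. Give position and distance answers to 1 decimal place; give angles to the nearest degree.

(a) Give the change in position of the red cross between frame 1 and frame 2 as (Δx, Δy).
(1.9, 5.6)

The red cross was at (7.5, 1.3) in frame 1 and (9.4, 6.9) in frame 2.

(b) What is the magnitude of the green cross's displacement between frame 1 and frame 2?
3.5

The green cross moved from (14.0, 1.3) to (12.2, 4.3), a distance of √(1.8² + 3.0²) ≈ 3.5.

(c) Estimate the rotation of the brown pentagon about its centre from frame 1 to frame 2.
29° counter-clockwise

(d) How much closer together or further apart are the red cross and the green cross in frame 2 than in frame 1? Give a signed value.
-2.7

Distance in frame 1: 6.5. Distance in frame 2: 3.8.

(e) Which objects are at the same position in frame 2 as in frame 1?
the purple cross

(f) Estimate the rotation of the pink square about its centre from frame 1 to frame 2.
16° clockwise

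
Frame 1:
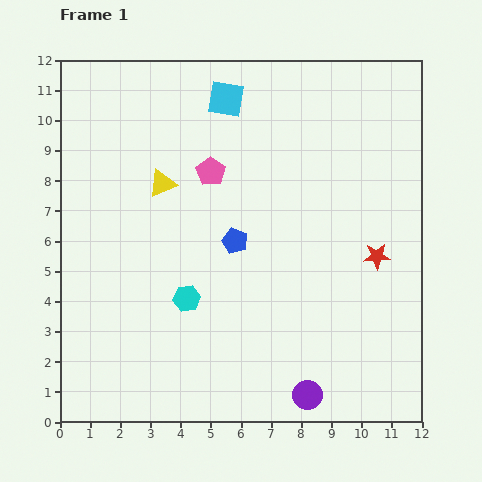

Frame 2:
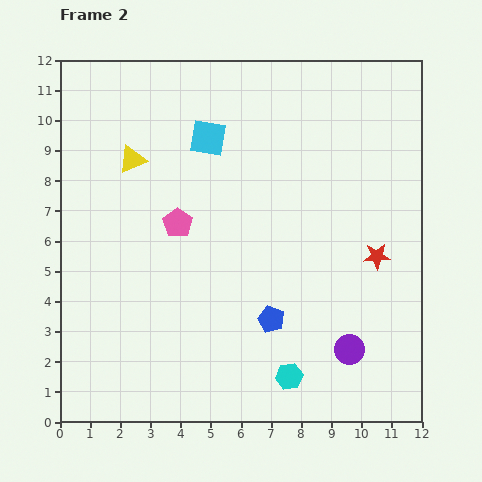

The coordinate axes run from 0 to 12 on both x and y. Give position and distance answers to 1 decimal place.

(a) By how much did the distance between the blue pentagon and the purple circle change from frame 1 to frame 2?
-2.8

Distance in frame 1: 5.6. Distance in frame 2: 2.8.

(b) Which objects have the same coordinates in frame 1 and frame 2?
the red star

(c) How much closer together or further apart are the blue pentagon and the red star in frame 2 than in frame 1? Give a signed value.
-0.6

Distance in frame 1: 4.7. Distance in frame 2: 4.1.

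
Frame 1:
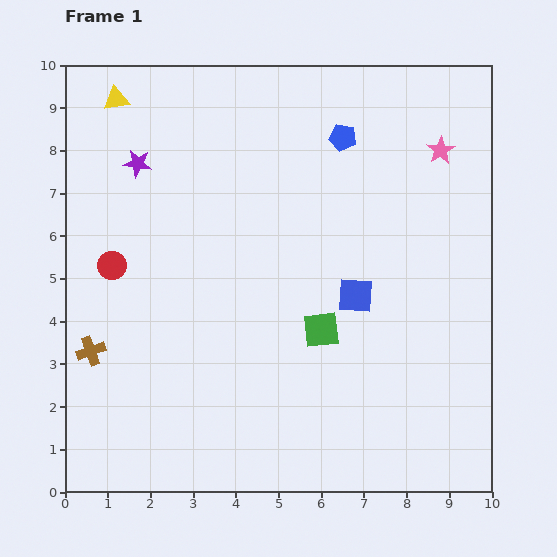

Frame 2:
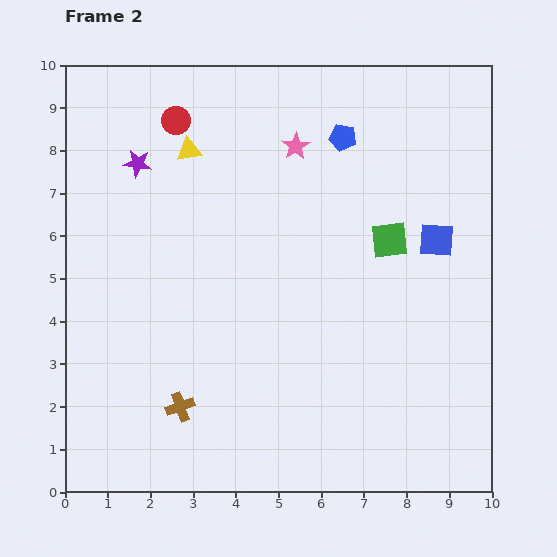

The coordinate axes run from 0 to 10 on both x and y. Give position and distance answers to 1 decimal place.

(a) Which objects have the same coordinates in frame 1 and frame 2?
the blue pentagon, the purple star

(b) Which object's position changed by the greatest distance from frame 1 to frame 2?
the red circle

(moved 3.7; next 3.4)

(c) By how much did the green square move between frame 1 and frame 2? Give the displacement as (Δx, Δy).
(1.6, 2.1)

The green square was at (6.0, 3.8) in frame 1 and (7.6, 5.9) in frame 2.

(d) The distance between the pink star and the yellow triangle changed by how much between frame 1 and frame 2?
-5.2

Distance in frame 1: 7.7. Distance in frame 2: 2.5.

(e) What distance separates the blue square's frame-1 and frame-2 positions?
2.3

The blue square moved from (6.8, 4.6) to (8.7, 5.9), a distance of √(1.9² + 1.3²) ≈ 2.3.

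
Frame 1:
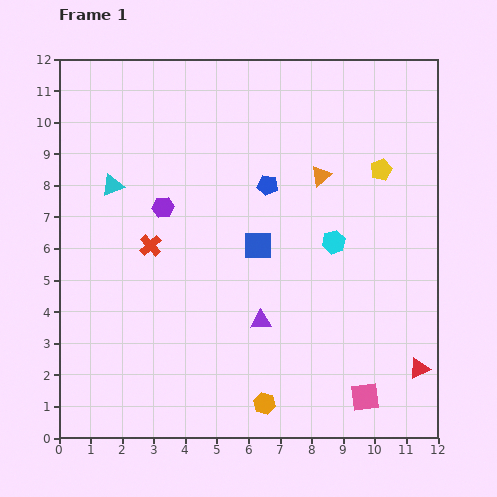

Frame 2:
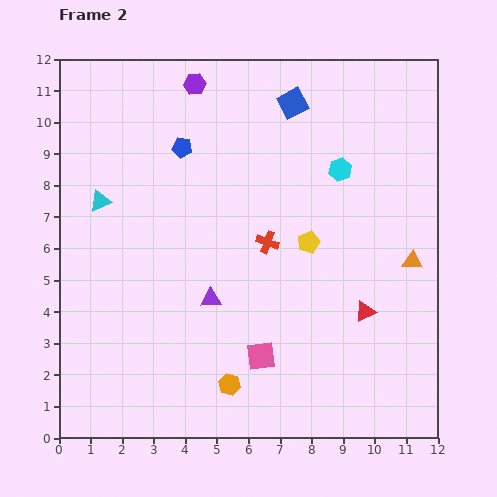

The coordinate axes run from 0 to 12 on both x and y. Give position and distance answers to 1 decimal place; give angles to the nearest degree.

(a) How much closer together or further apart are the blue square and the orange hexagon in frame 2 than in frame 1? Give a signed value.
+4.1

Distance in frame 1: 5.0. Distance in frame 2: 9.1.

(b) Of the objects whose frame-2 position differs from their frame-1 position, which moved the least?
the cyan triangle

(moved 0.6)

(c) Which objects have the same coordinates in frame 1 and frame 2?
none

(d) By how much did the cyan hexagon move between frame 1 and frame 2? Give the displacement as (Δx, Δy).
(0.2, 2.3)

The cyan hexagon was at (8.7, 6.2) in frame 1 and (8.9, 8.5) in frame 2.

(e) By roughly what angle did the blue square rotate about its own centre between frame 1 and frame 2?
28° counter-clockwise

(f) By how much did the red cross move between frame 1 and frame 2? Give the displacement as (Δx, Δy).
(3.7, 0.1)

The red cross was at (2.9, 6.1) in frame 1 and (6.6, 6.2) in frame 2.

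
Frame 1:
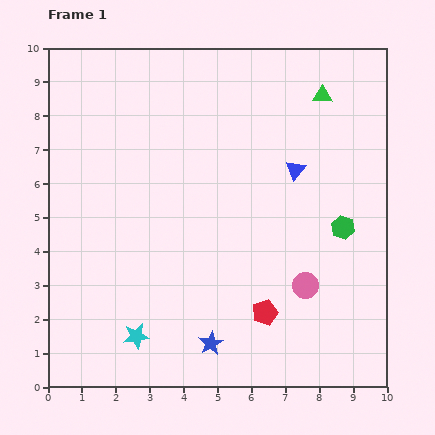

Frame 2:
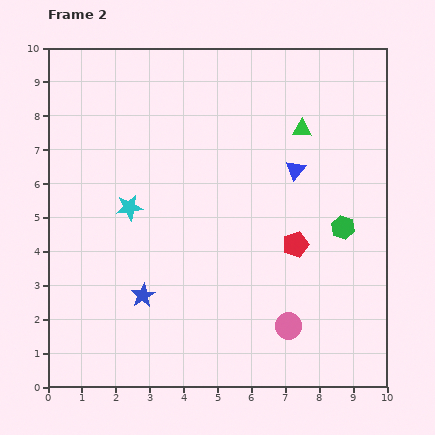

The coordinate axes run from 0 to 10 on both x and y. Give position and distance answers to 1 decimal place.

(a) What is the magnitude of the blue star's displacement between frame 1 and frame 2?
2.4

The blue star moved from (4.8, 1.3) to (2.8, 2.7), a distance of √(2.0² + 1.4²) ≈ 2.4.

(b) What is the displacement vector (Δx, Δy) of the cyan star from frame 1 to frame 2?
(-0.2, 3.8)

The cyan star was at (2.6, 1.5) in frame 1 and (2.4, 5.3) in frame 2.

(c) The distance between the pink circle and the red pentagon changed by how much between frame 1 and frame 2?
+1.0

Distance in frame 1: 1.4. Distance in frame 2: 2.4.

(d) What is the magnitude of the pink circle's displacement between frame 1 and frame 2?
1.3

The pink circle moved from (7.6, 3.0) to (7.1, 1.8), a distance of √(0.5² + 1.2²) ≈ 1.3.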